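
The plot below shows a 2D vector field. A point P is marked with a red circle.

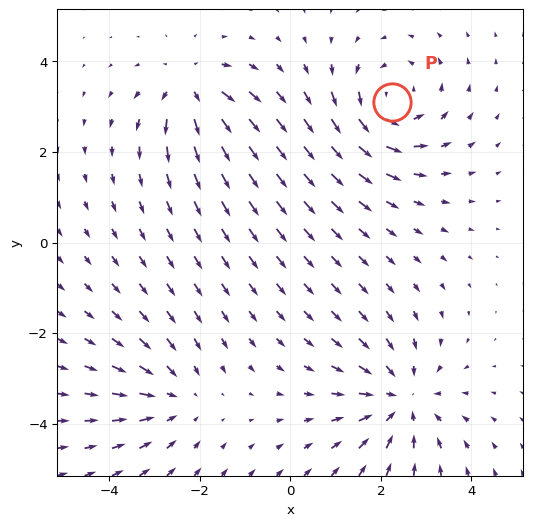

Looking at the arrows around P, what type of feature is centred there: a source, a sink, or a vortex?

vortex

At P (2.2, 3.1) the arrows circulate counterclockwise. Divergence ≈0, curl about +4 — near-zero divergence with nonzero curl is a vortex.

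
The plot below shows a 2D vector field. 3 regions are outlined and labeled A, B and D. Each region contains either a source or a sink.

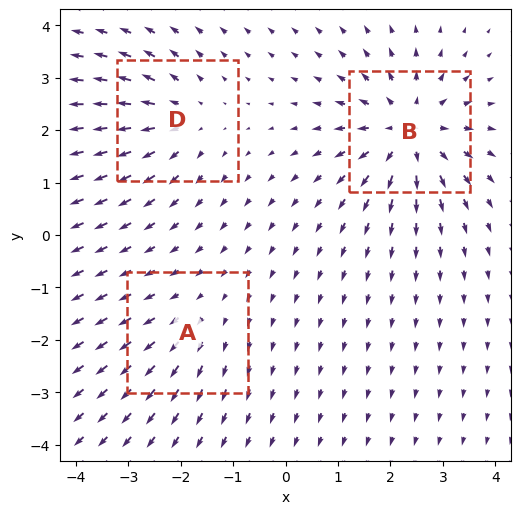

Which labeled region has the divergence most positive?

Divergence at each region's feature centre — A: about +2, B: about +6, D: about +4. Region B is most positive.

B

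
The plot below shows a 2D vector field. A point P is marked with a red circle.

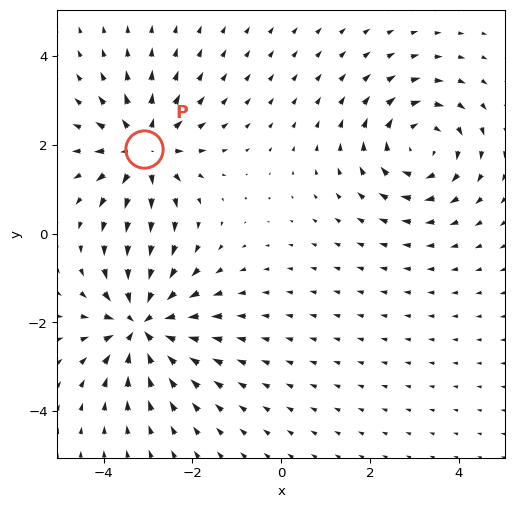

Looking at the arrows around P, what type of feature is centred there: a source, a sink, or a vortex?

source

At P (-3.1, 1.9) the arrows spread outward. Divergence about +4, curl ≈0 — positive divergence with near-zero curl is a source.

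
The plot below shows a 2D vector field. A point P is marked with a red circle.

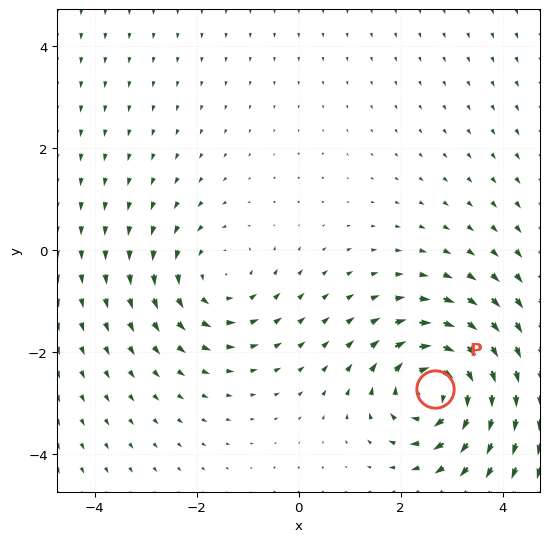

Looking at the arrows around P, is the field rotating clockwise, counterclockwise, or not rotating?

clockwise

Near P at (2.7, -2.7) the arrows circulate clockwise. The curl (z-component) there is about -5; negative curl means clockwise rotation.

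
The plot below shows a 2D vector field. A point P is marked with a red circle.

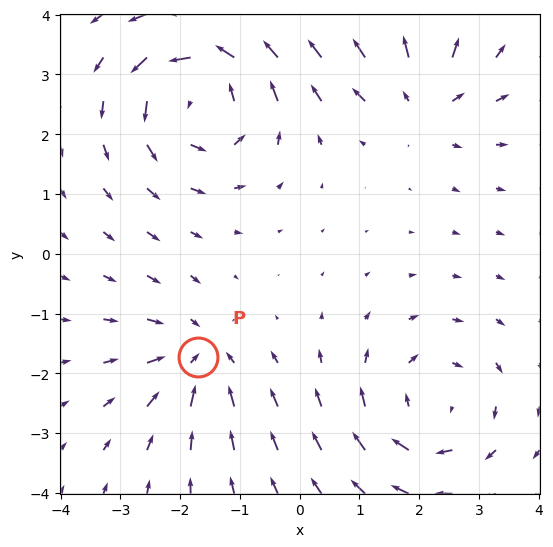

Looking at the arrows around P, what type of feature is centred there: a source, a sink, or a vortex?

At P (-1.7, -1.7) the arrows converge inward. Divergence about -3, curl ≈0 — negative divergence with near-zero curl is a sink.

sink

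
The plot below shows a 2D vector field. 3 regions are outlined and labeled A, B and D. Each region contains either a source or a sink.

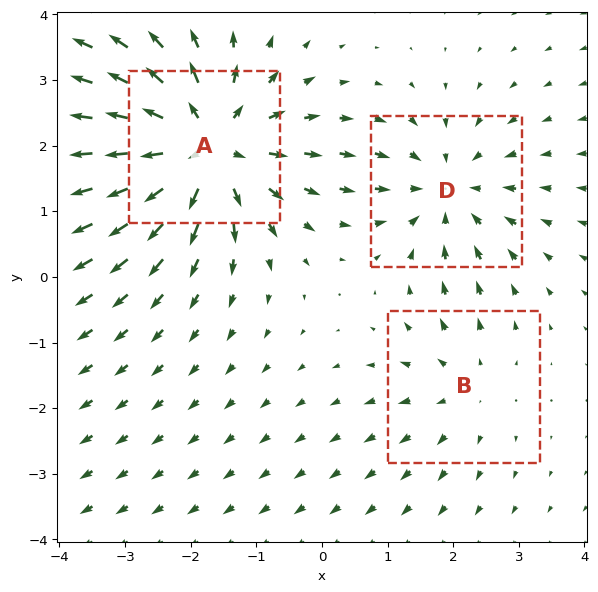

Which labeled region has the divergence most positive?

Divergence at each region's feature centre — A: about +5, B: about +2, D: about -3. Region A is most positive.

A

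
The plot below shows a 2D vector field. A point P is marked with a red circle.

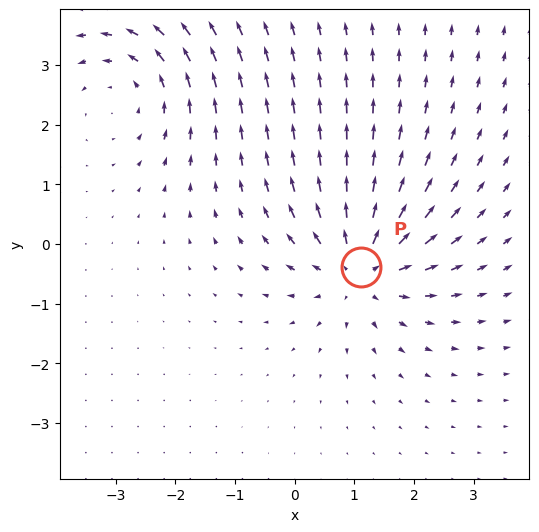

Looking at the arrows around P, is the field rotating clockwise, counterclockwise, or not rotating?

Near P at (1.1, -0.4) the arrows show no circulation. The curl there is ≈0.

not rotating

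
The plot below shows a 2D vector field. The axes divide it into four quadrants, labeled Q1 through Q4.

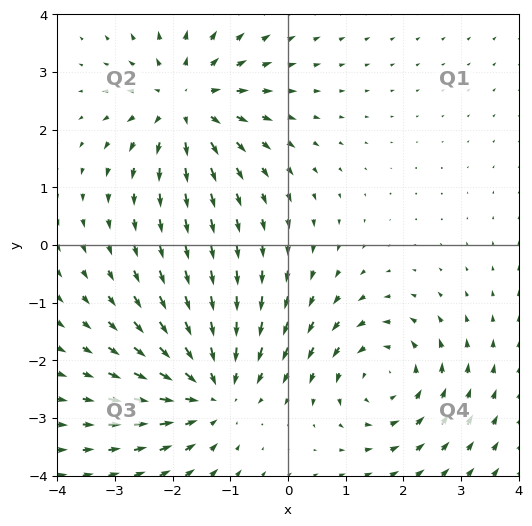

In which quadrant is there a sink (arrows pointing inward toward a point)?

Q3

The sink sits at approximately (-1.3, -2.5), which lies in quadrant Q3. The divergence there is about -3, negative as expected for a sink.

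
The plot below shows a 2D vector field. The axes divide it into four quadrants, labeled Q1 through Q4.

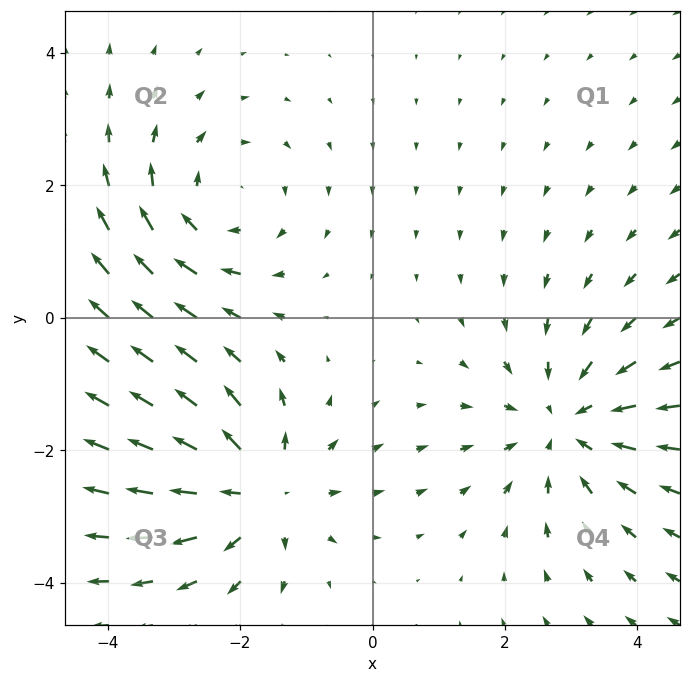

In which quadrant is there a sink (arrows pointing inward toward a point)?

Q4

The sink sits at approximately (3.0, -1.6), which lies in quadrant Q4. The divergence there is about -3, negative as expected for a sink.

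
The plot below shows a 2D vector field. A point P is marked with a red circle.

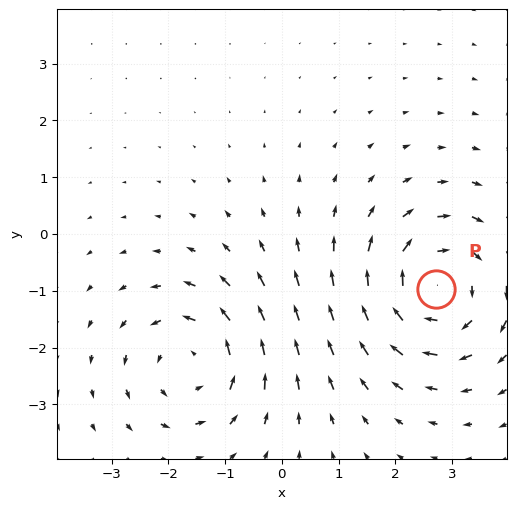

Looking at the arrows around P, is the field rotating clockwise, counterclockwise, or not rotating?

clockwise

Near P at (2.7, -1.0) the arrows circulate clockwise. The curl (z-component) there is about -4; negative curl means clockwise rotation.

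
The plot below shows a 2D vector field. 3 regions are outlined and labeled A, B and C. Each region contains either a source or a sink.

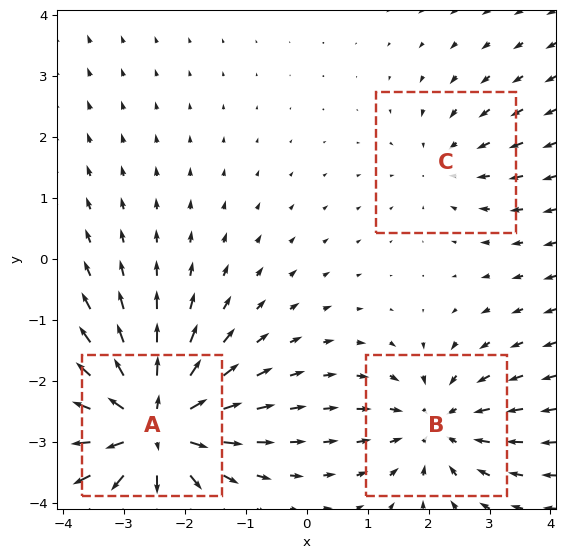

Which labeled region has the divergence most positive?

A

Divergence at each region's feature centre — A: about +6, B: about -3, C: about -2. Region A is most positive.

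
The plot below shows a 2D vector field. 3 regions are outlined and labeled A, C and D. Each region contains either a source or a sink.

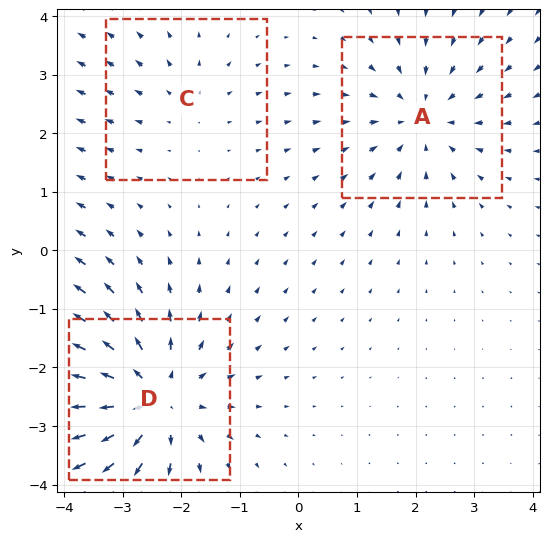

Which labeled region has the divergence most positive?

Divergence at each region's feature centre — A: about -3, C: about +2, D: about +5. Region D is most positive.

D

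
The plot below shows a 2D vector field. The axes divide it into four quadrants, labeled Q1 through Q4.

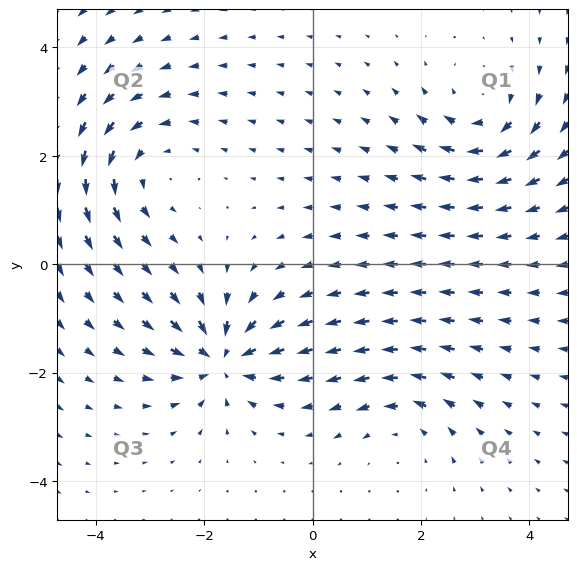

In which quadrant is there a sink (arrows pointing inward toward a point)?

Q3

The sink sits at approximately (-1.7, -1.7), which lies in quadrant Q3. The divergence there is about -7, negative as expected for a sink.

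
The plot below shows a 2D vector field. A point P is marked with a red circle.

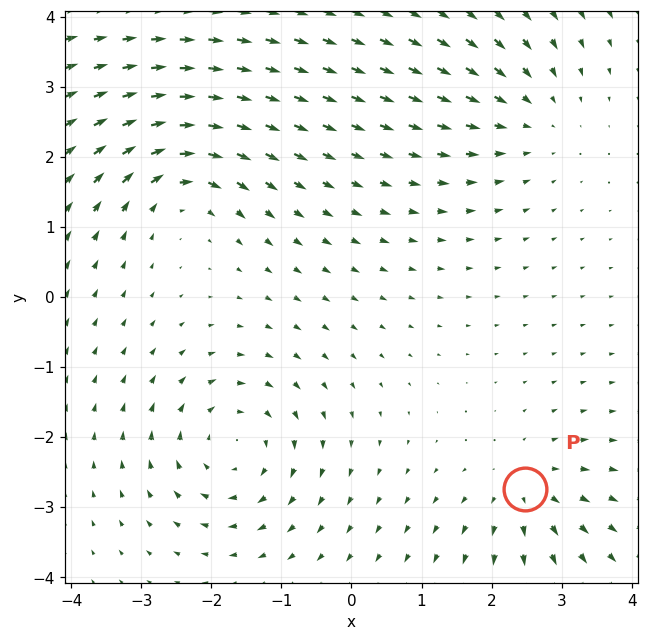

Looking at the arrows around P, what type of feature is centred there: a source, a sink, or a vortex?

At P (2.5, -2.7) the arrows spread outward. Divergence about +4, curl ≈0 — positive divergence with near-zero curl is a source.

source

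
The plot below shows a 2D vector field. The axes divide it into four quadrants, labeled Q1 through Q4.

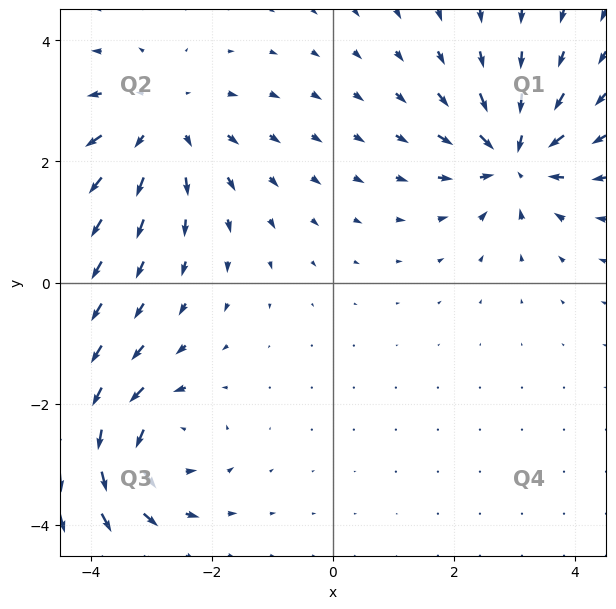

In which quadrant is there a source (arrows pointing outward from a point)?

Q2

The source sits at approximately (-2.9, 2.6), which lies in quadrant Q2. The divergence there is about +4, positive as expected for a source.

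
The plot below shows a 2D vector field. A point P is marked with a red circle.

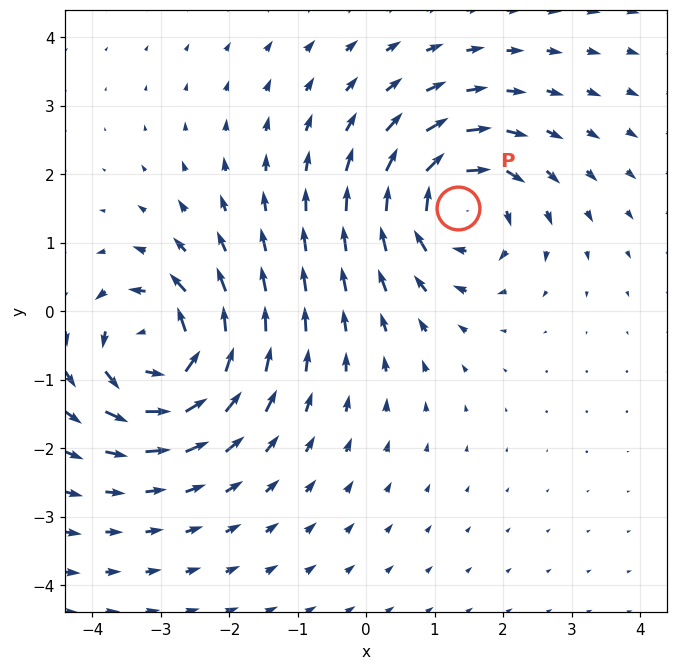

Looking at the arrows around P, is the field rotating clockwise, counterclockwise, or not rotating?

clockwise

Near P at (1.3, 1.5) the arrows circulate clockwise. The curl (z-component) there is about -6; negative curl means clockwise rotation.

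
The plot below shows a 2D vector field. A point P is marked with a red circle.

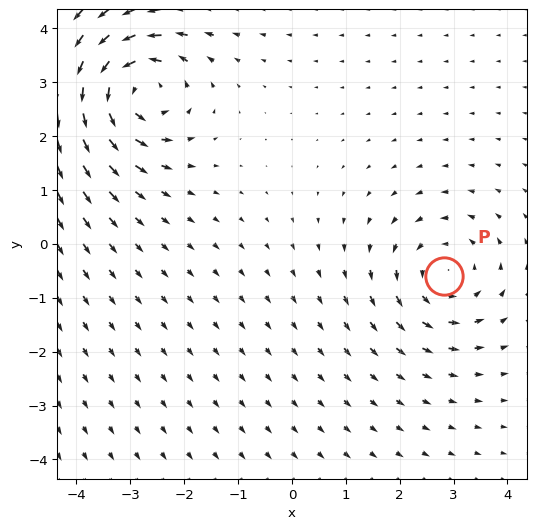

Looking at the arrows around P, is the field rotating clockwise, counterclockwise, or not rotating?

Near P at (2.8, -0.6) the arrows circulate counterclockwise. The curl (z-component) there is about +3; positive curl means counterclockwise rotation.

counterclockwise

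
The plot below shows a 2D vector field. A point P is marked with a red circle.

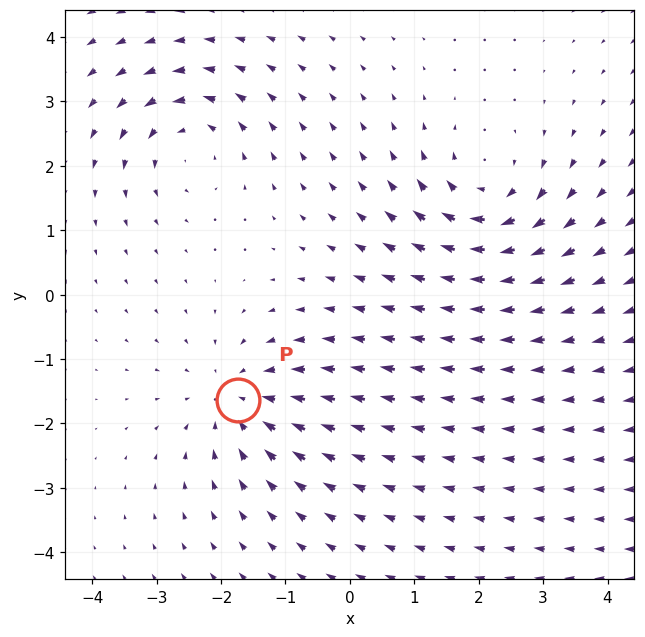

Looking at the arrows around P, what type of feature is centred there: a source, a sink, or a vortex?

At P (-1.7, -1.6) the arrows converge inward. Divergence about -3, curl ≈0 — negative divergence with near-zero curl is a sink.

sink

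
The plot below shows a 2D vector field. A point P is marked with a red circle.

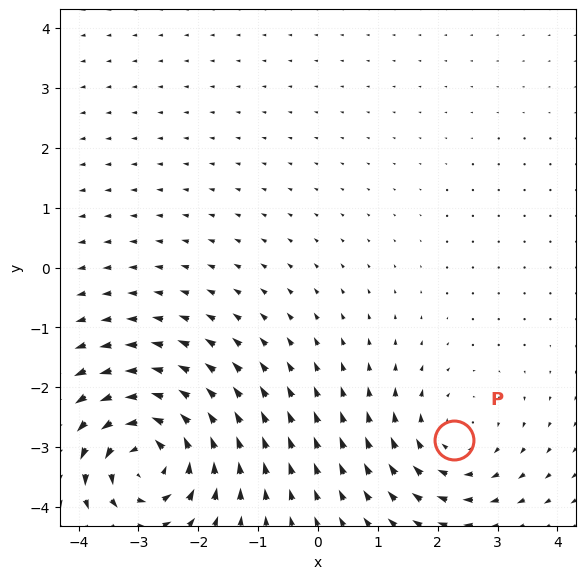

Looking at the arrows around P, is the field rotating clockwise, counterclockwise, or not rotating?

Near P at (2.3, -2.9) the arrows circulate clockwise. The curl (z-component) there is about -3; negative curl means clockwise rotation.

clockwise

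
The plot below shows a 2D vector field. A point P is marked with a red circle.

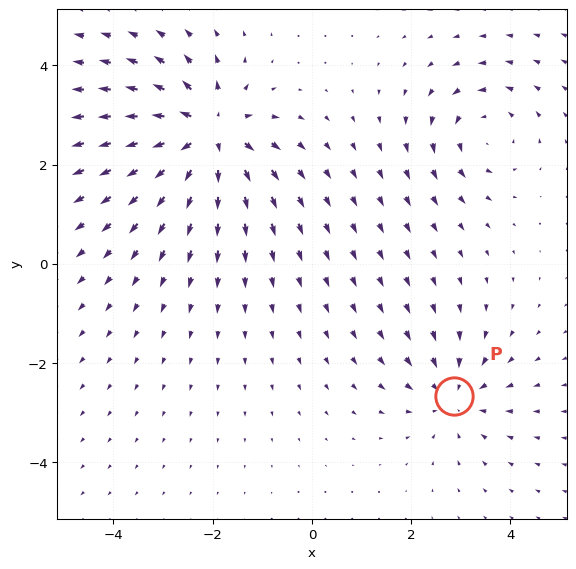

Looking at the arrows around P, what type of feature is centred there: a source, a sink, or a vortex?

sink

At P (2.9, -2.7) the arrows converge inward. Divergence about -3, curl ≈0 — negative divergence with near-zero curl is a sink.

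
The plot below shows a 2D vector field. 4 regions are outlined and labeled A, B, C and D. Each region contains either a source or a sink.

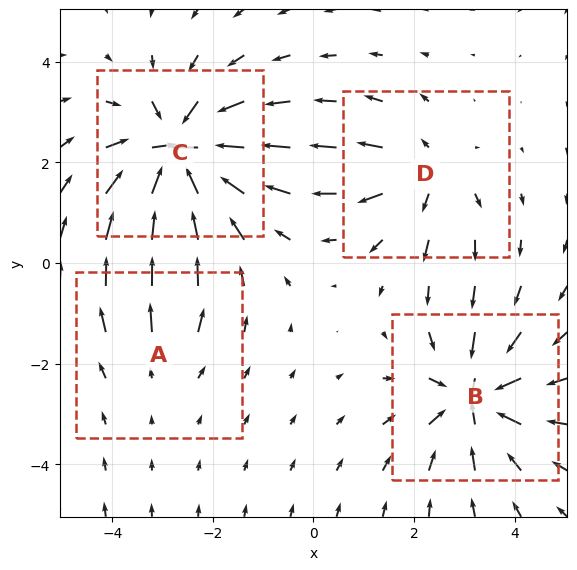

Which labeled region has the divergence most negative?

C

Divergence at each region's feature centre — A: about +2, B: about -6, C: about -8, D: about +4. Region C is most negative.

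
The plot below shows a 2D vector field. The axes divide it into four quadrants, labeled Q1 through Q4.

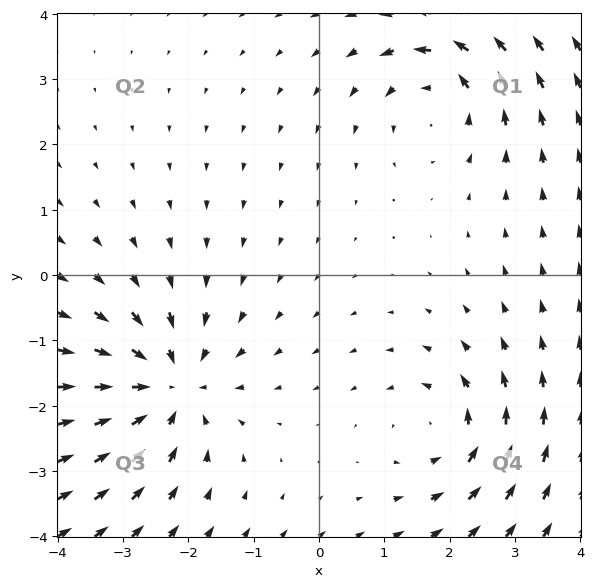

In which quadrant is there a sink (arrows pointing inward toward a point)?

Q3

The sink sits at approximately (-2.3, -1.7), which lies in quadrant Q3. The divergence there is about -5, negative as expected for a sink.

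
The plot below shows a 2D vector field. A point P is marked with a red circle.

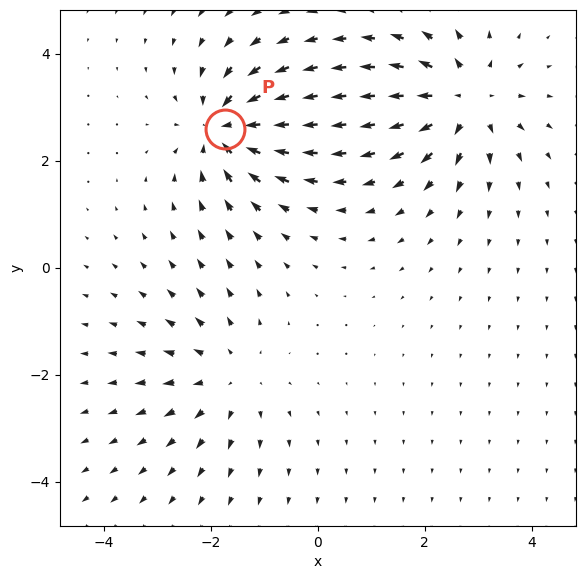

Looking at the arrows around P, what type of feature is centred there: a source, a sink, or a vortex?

At P (-1.7, 2.6) the arrows converge inward. Divergence about -5, curl ≈0 — negative divergence with near-zero curl is a sink.

sink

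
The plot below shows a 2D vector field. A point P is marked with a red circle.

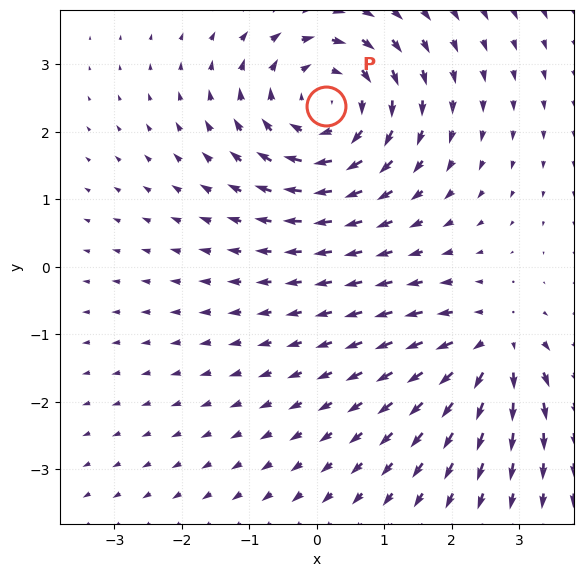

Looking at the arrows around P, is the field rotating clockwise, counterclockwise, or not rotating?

Near P at (0.1, 2.4) the arrows circulate clockwise. The curl (z-component) there is about -5; negative curl means clockwise rotation.

clockwise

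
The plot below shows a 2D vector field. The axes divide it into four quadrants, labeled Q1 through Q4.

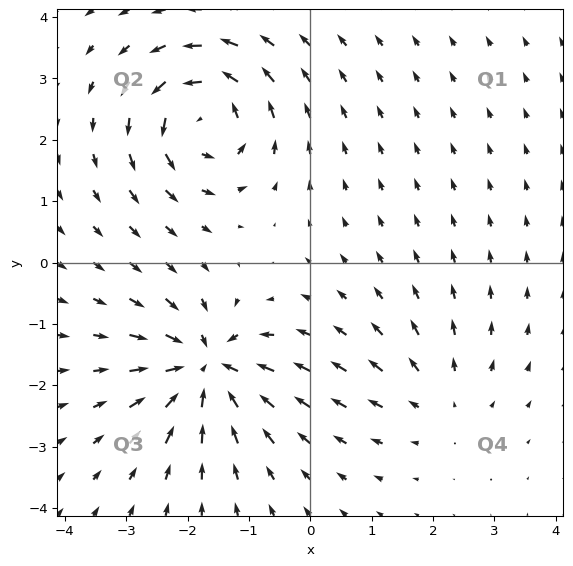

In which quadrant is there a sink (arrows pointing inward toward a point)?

Q3

The sink sits at approximately (-1.7, -1.7), which lies in quadrant Q3. The divergence there is about -7, negative as expected for a sink.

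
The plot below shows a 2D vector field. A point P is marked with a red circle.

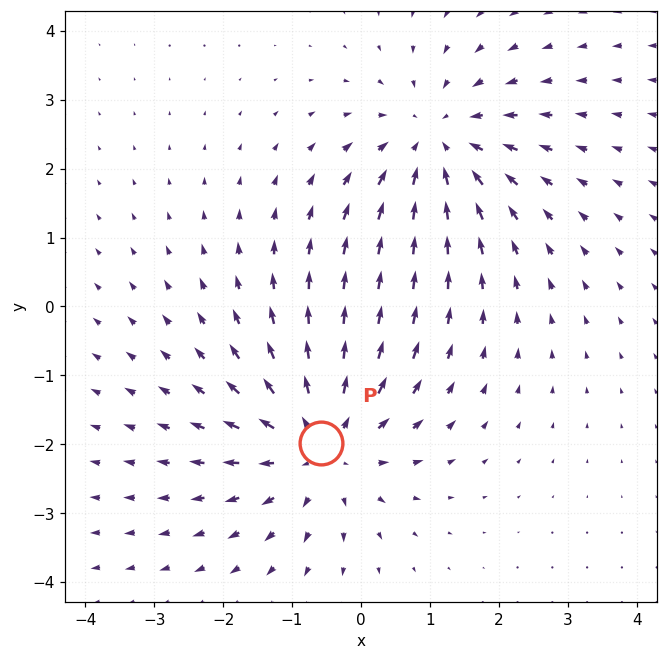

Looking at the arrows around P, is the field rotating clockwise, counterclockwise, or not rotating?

not rotating

Near P at (-0.6, -2.0) the arrows show no circulation. The curl there is ≈0.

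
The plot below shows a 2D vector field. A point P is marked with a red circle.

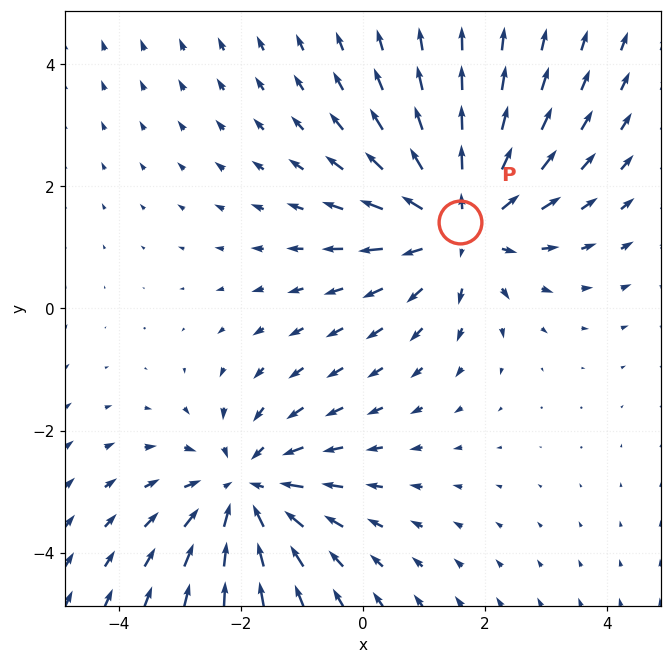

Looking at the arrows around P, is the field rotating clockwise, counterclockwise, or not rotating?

Near P at (1.6, 1.4) the arrows show no circulation. The curl there is ≈0.

not rotating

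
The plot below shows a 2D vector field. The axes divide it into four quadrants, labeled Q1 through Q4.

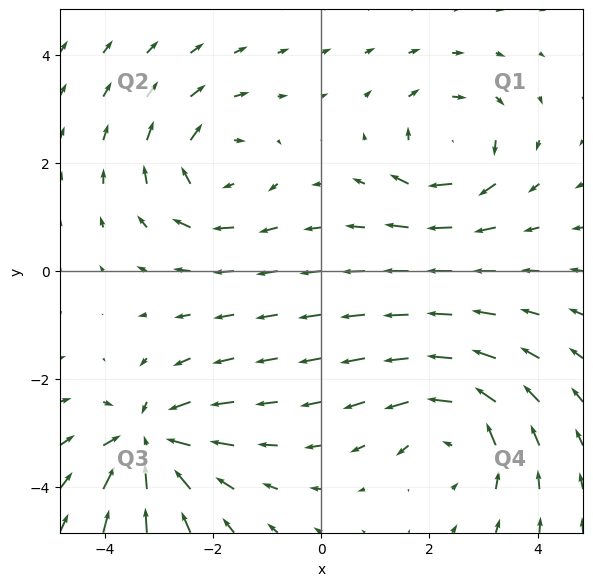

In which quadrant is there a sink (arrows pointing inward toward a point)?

Q3

The sink sits at approximately (-3.2, -3.2), which lies in quadrant Q3. The divergence there is about -5, negative as expected for a sink.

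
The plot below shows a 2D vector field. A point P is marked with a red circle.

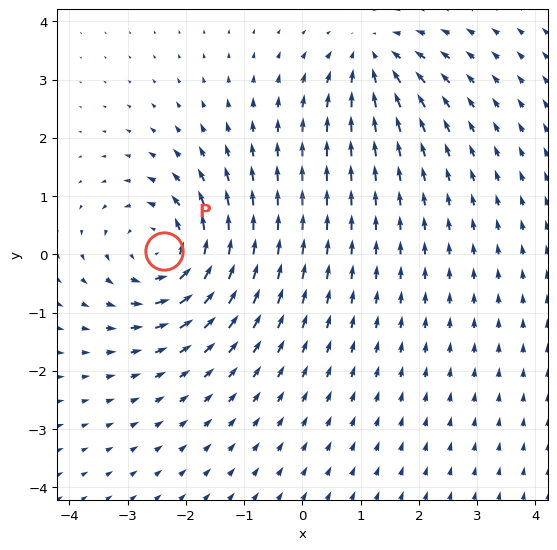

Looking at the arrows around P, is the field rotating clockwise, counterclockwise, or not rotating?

Near P at (-2.4, 0.1) the arrows circulate counterclockwise. The curl (z-component) there is about +5; positive curl means counterclockwise rotation.

counterclockwise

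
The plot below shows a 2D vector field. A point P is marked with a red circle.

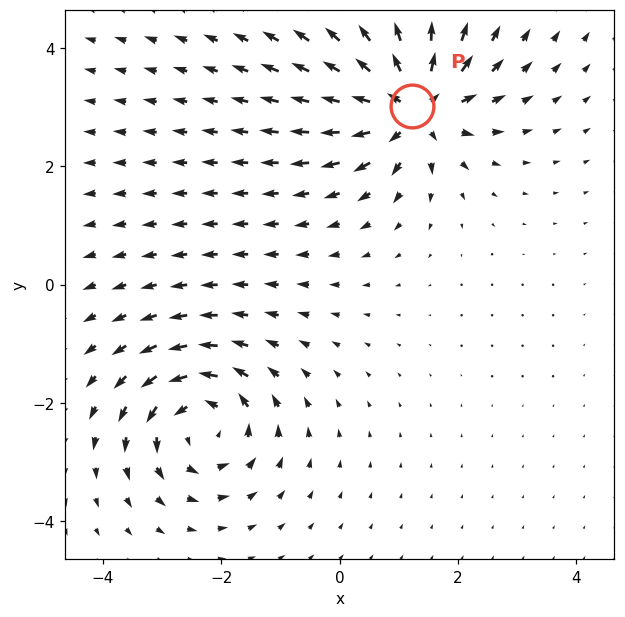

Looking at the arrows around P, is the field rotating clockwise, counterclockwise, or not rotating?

not rotating

Near P at (1.2, 3.0) the arrows show no circulation. The curl there is ≈0.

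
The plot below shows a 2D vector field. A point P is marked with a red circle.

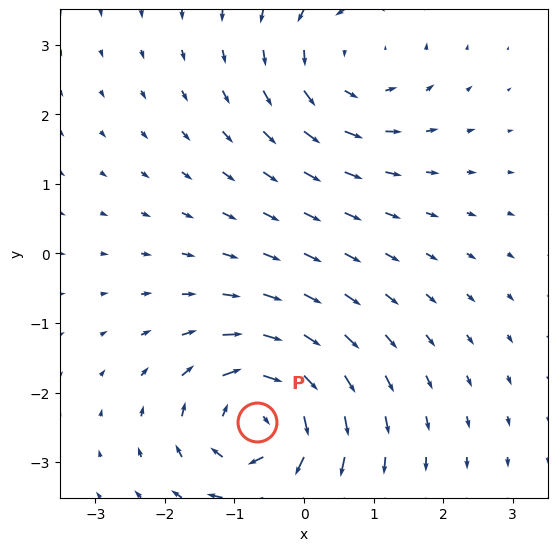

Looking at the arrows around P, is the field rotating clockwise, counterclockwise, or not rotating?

Near P at (-0.7, -2.4) the arrows circulate clockwise. The curl (z-component) there is about -6; negative curl means clockwise rotation.

clockwise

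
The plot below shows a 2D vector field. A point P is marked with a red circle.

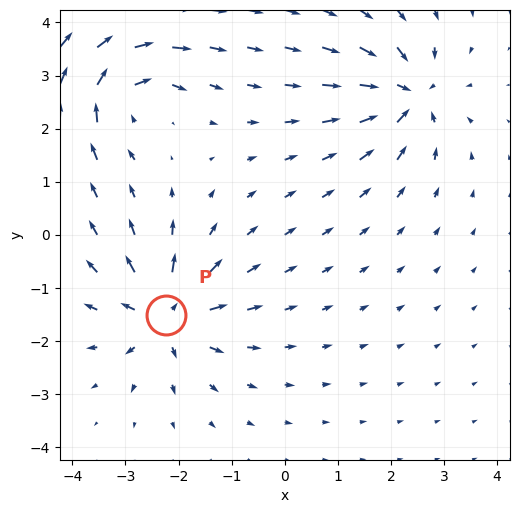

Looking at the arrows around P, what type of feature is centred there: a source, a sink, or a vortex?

At P (-2.2, -1.5) the arrows spread outward. Divergence about +7, curl ≈0 — positive divergence with near-zero curl is a source.

source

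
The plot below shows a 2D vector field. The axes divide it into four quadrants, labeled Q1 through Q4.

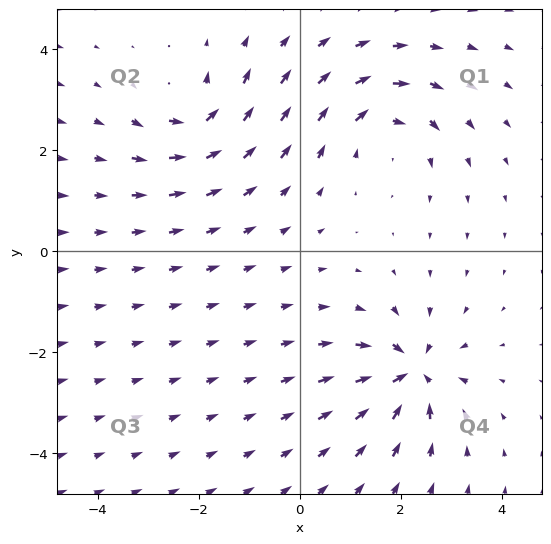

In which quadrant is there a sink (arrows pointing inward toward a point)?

The sink sits at approximately (2.2, -2.4), which lies in quadrant Q4. The divergence there is about -5, negative as expected for a sink.

Q4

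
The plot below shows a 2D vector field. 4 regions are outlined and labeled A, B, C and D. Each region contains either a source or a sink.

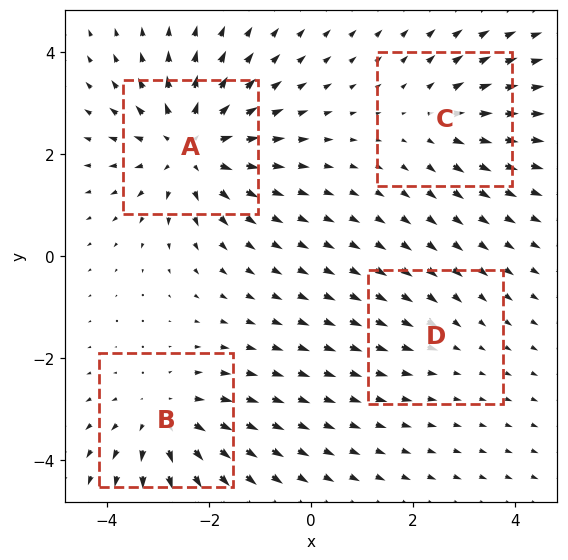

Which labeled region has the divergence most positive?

A

Divergence at each region's feature centre — A: about +6, B: about +4, C: about +3, D: about -2. Region A is most positive.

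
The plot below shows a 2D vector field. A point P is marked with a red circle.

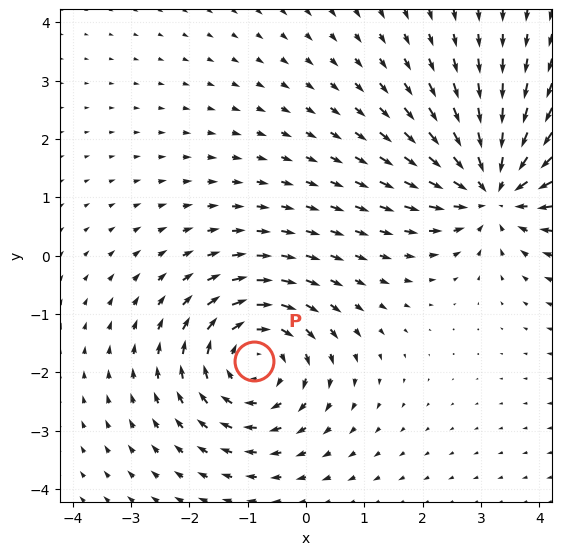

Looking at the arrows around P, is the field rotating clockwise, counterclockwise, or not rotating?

Near P at (-0.9, -1.8) the arrows circulate clockwise. The curl (z-component) there is about -4; negative curl means clockwise rotation.

clockwise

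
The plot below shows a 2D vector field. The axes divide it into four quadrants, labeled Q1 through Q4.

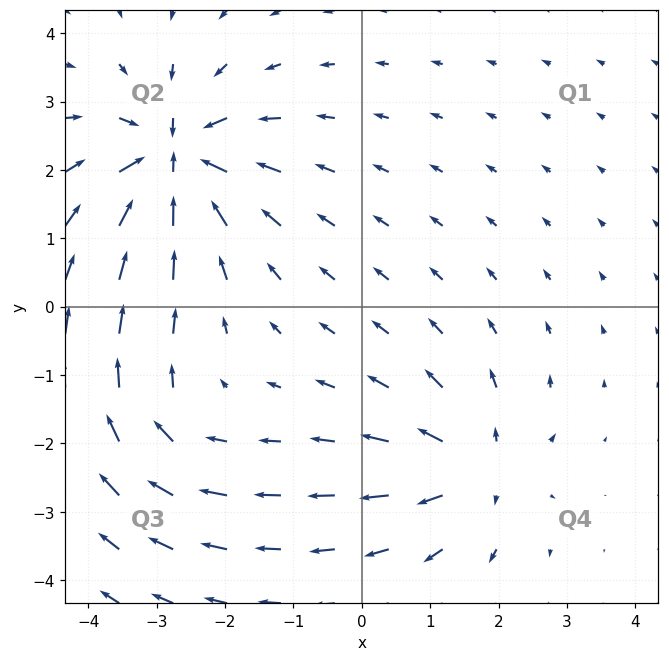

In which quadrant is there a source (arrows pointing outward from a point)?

Q4

The source sits at approximately (1.7, -2.4), which lies in quadrant Q4. The divergence there is about +4, positive as expected for a source.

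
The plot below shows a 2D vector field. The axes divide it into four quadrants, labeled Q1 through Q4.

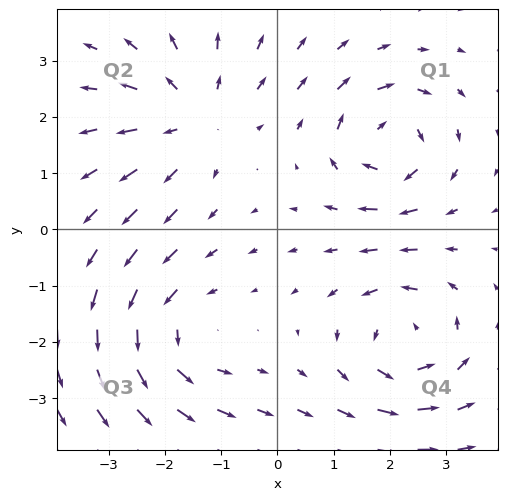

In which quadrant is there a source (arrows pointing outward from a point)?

Q2

The source sits at approximately (-1.5, 2.0), which lies in quadrant Q2. The divergence there is about +3, positive as expected for a source.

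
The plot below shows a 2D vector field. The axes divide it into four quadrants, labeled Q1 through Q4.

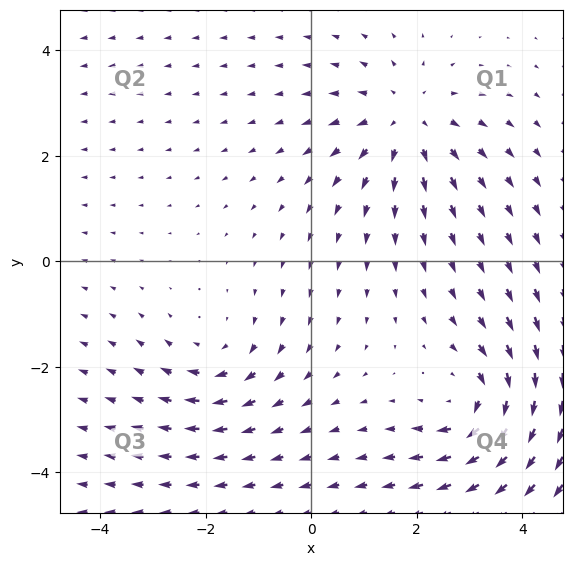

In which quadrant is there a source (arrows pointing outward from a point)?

The source sits at approximately (1.8, 2.7), which lies in quadrant Q1. The divergence there is about +3, positive as expected for a source.

Q1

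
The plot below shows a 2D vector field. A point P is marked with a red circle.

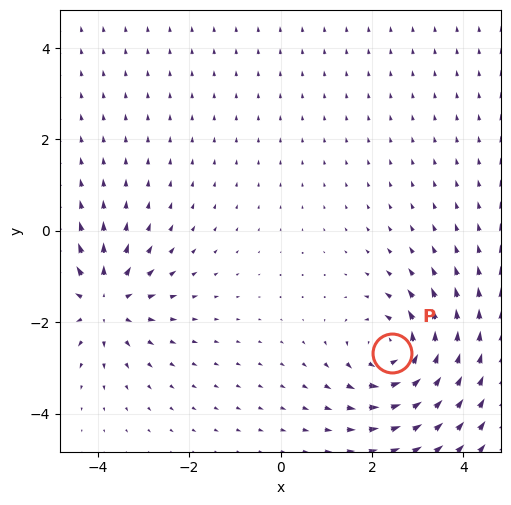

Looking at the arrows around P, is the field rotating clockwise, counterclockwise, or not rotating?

counterclockwise

Near P at (2.4, -2.7) the arrows circulate counterclockwise. The curl (z-component) there is about +4; positive curl means counterclockwise rotation.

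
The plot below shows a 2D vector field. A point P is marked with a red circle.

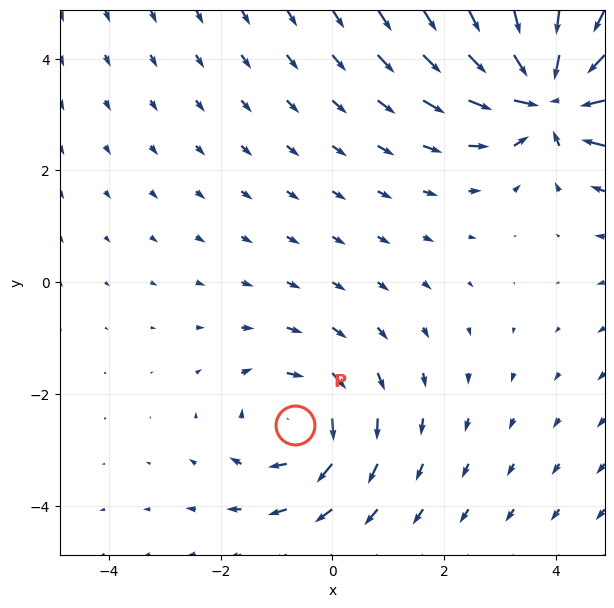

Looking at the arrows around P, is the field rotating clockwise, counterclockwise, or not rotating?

Near P at (-0.7, -2.6) the arrows circulate clockwise. The curl (z-component) there is about -3; negative curl means clockwise rotation.

clockwise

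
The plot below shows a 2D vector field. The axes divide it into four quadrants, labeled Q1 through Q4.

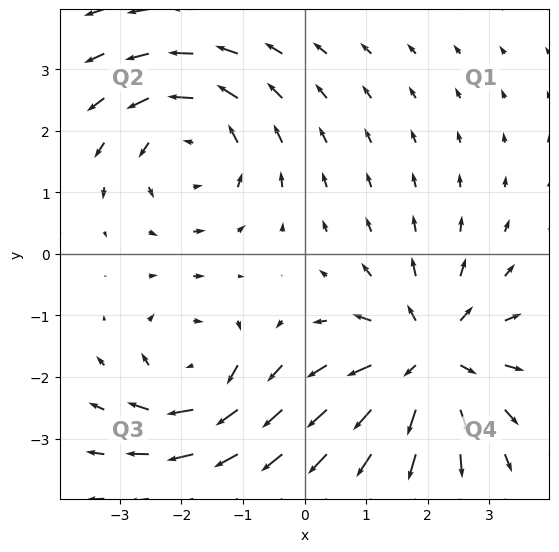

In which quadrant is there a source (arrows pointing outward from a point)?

Q4

The source sits at approximately (2.0, -1.7), which lies in quadrant Q4. The divergence there is about +5, positive as expected for a source.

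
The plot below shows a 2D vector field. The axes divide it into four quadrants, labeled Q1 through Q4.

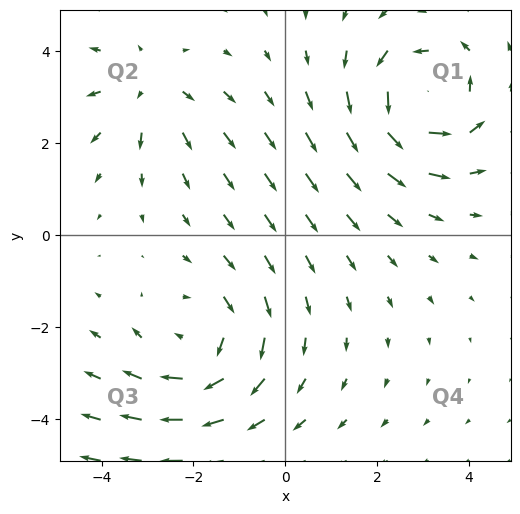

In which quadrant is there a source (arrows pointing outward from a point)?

The source sits at approximately (-3.0, 3.2), which lies in quadrant Q2. The divergence there is about +3, positive as expected for a source.

Q2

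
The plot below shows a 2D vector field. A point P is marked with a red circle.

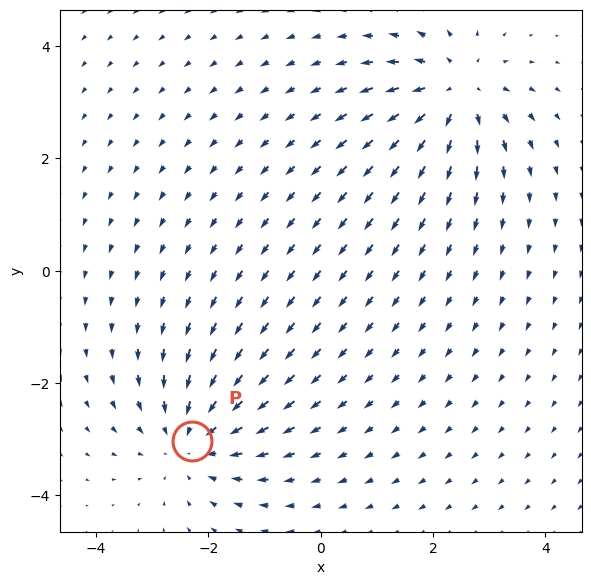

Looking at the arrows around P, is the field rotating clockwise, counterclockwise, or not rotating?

not rotating

Near P at (-2.3, -3.0) the arrows show no circulation. The curl there is ≈0.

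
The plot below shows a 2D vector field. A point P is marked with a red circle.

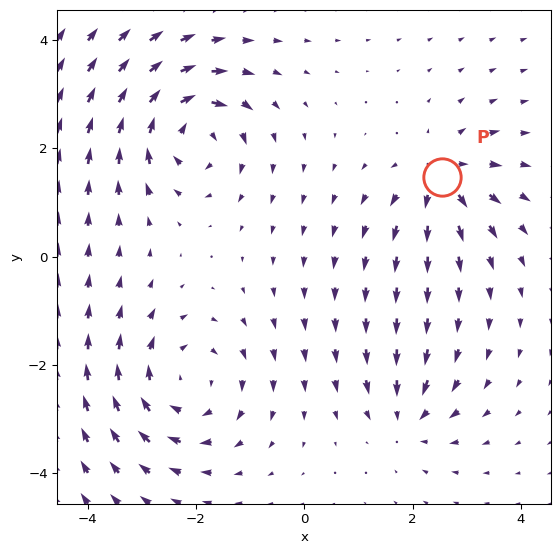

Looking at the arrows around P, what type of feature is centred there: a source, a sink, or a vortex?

source

At P (2.5, 1.5) the arrows spread outward. Divergence about +5, curl ≈0 — positive divergence with near-zero curl is a source.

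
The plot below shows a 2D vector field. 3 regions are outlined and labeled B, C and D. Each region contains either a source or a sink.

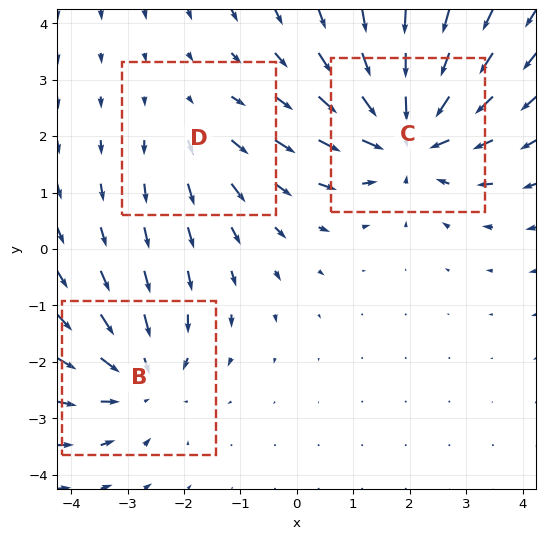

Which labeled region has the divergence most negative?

Divergence at each region's feature centre — B: about -3, C: about -4, D: about +2. Region C is most negative.

C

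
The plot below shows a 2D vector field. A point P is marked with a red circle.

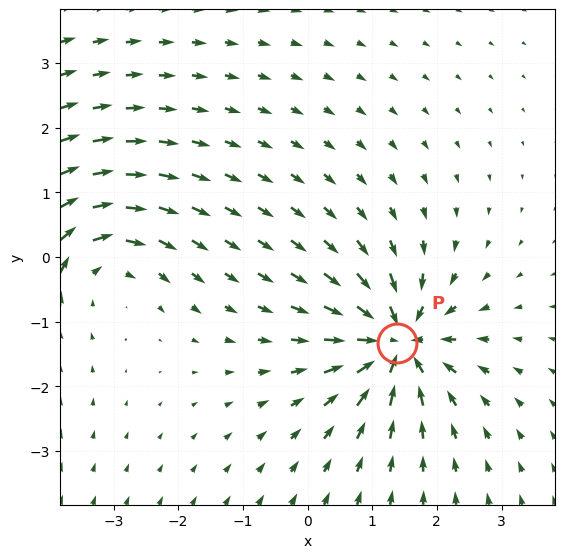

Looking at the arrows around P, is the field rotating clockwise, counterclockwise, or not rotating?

Near P at (1.4, -1.3) the arrows show no circulation. The curl there is ≈0.

not rotating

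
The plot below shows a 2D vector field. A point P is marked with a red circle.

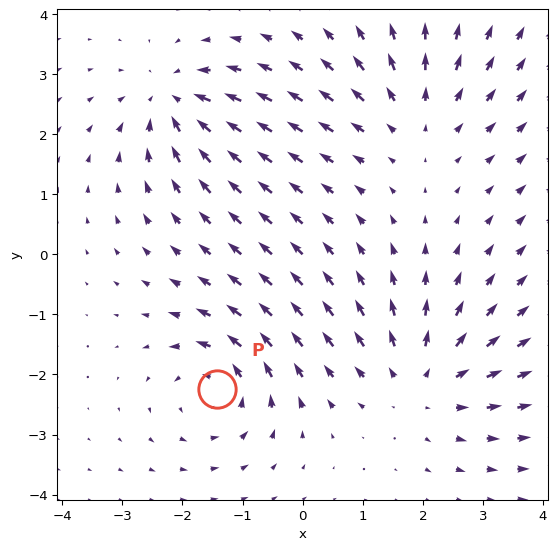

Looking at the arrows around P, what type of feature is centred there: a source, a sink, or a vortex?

vortex

At P (-1.4, -2.2) the arrows circulate counterclockwise. Divergence ≈0, curl about +5 — near-zero divergence with nonzero curl is a vortex.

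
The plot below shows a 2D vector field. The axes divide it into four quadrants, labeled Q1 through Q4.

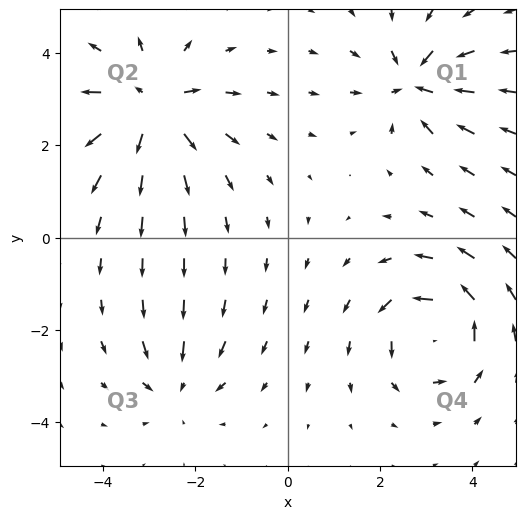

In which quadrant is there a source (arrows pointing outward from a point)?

The source sits at approximately (-2.9, 2.8), which lies in quadrant Q2. The divergence there is about +5, positive as expected for a source.

Q2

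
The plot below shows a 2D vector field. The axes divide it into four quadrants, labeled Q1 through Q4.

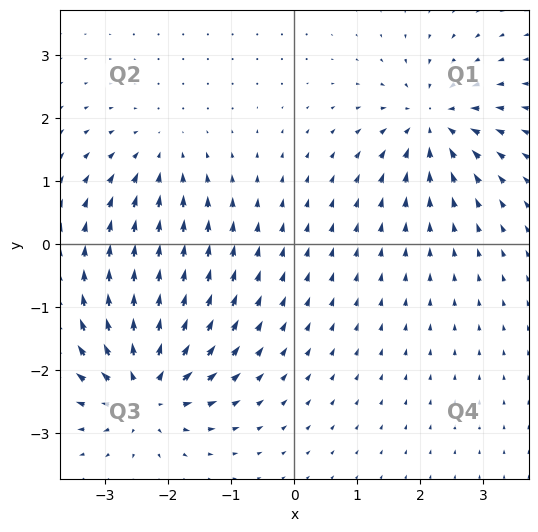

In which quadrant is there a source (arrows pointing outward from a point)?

The source sits at approximately (-2.4, -2.3), which lies in quadrant Q3. The divergence there is about +6, positive as expected for a source.

Q3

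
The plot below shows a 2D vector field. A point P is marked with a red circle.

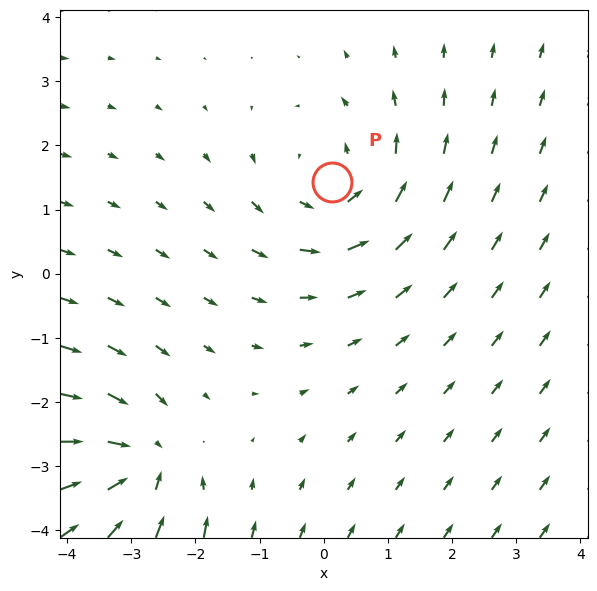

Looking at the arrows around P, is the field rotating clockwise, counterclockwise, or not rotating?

Near P at (0.1, 1.4) the arrows circulate counterclockwise. The curl (z-component) there is about +2; positive curl means counterclockwise rotation.

counterclockwise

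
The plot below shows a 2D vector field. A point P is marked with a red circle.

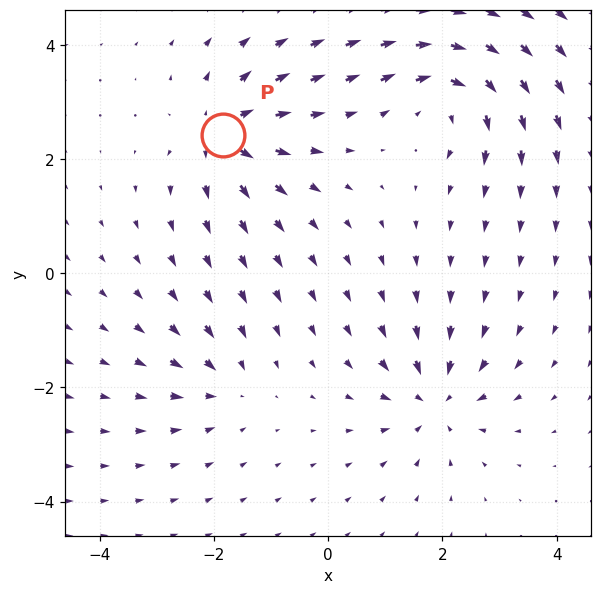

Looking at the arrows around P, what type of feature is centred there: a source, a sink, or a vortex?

At P (-1.9, 2.4) the arrows spread outward. Divergence about +5, curl ≈0 — positive divergence with near-zero curl is a source.

source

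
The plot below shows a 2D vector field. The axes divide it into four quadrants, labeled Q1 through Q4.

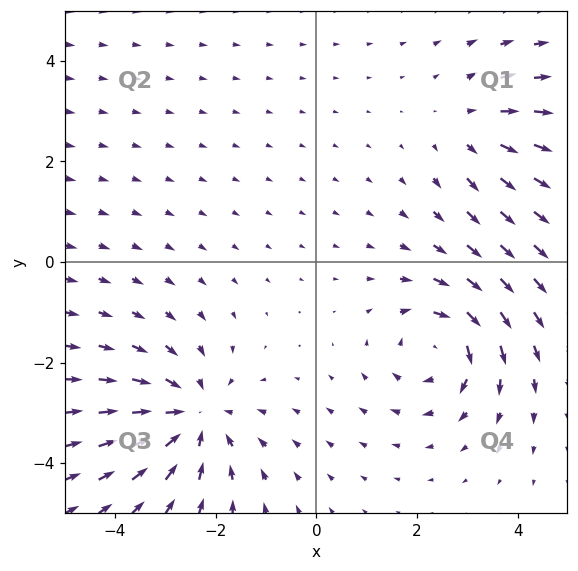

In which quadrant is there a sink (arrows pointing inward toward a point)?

Q3

The sink sits at approximately (-2.4, -3.1), which lies in quadrant Q3. The divergence there is about -4, negative as expected for a sink.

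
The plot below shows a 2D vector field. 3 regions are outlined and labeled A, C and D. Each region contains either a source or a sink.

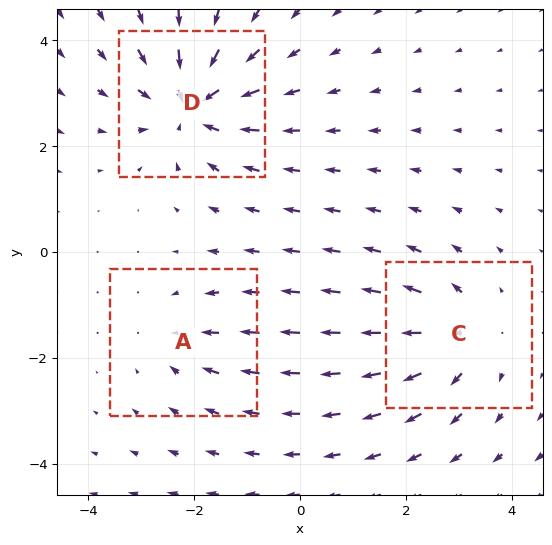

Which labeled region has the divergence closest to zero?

A

Divergence at each region's feature centre — A: about -2, C: about +4, D: about -5. Region A is closest to zero.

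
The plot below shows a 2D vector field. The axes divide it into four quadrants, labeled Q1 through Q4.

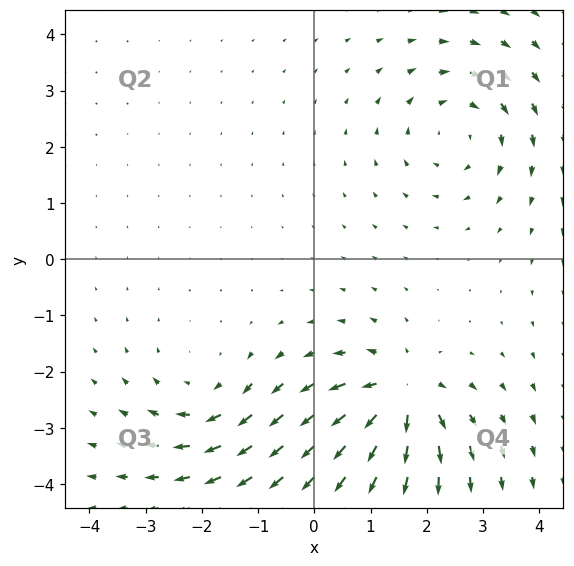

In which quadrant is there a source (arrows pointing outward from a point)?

Q4

The source sits at approximately (1.5, -2.4), which lies in quadrant Q4. The divergence there is about +7, positive as expected for a source.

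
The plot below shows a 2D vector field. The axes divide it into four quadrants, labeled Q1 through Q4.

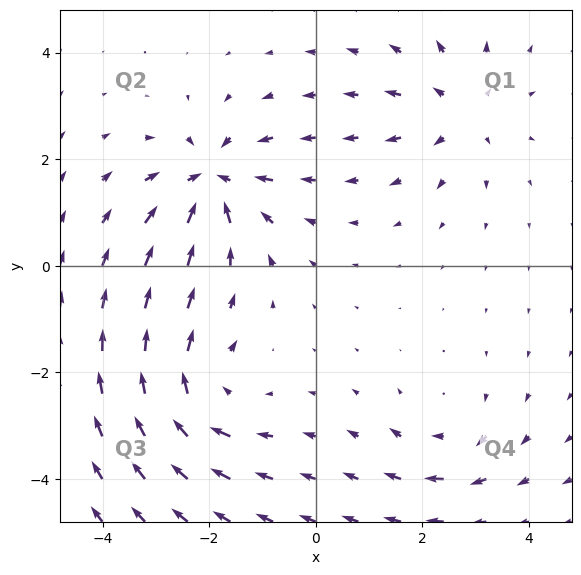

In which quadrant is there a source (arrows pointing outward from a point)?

Q1

The source sits at approximately (2.7, 2.9), which lies in quadrant Q1. The divergence there is about +4, positive as expected for a source.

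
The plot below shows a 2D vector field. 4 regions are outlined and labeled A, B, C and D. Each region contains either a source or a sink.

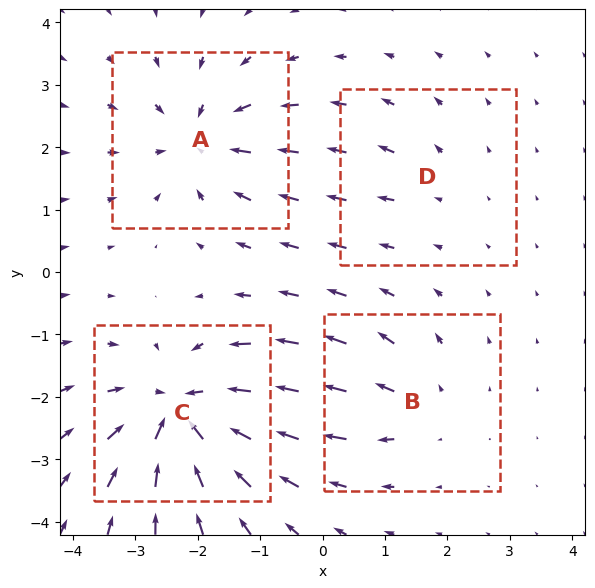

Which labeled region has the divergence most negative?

C

Divergence at each region's feature centre — A: about -5, B: about +3, C: about -7, D: about +2. Region C is most negative.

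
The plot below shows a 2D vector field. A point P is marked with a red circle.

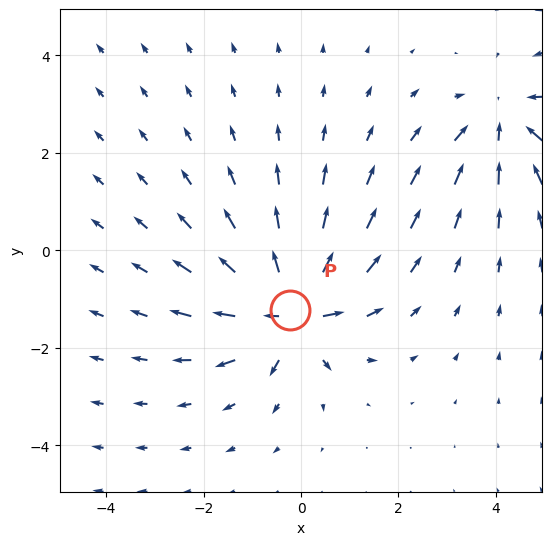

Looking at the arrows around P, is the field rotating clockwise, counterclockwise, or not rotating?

not rotating

Near P at (-0.2, -1.2) the arrows show no circulation. The curl there is ≈0.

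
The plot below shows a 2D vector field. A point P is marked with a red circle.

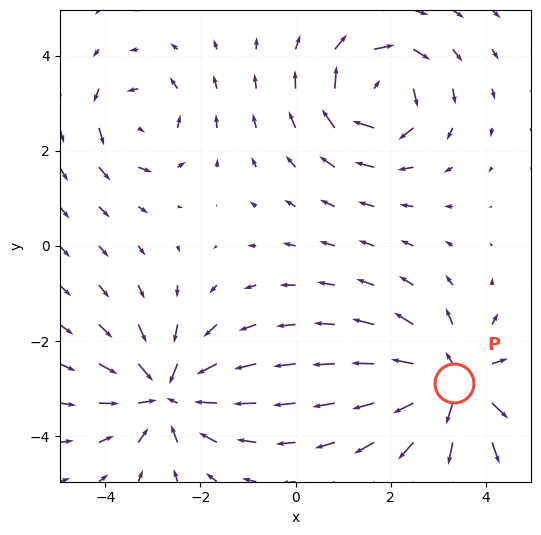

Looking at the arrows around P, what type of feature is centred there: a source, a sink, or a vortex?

source

At P (3.3, -2.9) the arrows spread outward. Divergence about +5, curl ≈0 — positive divergence with near-zero curl is a source.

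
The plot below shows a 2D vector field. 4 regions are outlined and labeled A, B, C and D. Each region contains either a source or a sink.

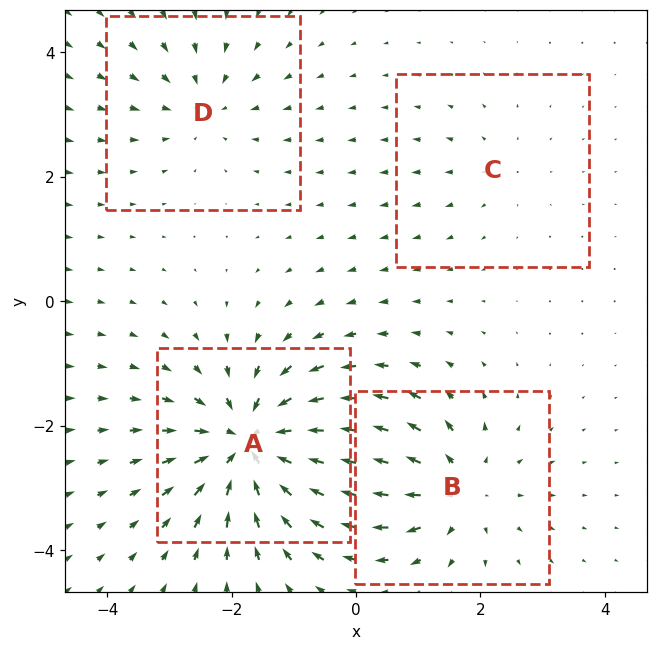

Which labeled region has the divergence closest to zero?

Divergence at each region's feature centre — A: about -7, B: about +5, C: about +2, D: about -3. Region C is closest to zero.

C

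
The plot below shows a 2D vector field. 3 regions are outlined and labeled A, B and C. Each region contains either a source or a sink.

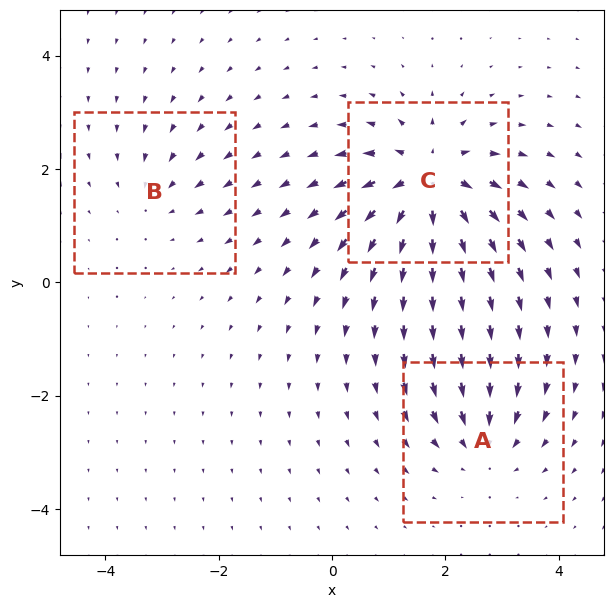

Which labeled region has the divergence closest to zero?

B

Divergence at each region's feature centre — A: about -3, B: about -2, C: about +6. Region B is closest to zero.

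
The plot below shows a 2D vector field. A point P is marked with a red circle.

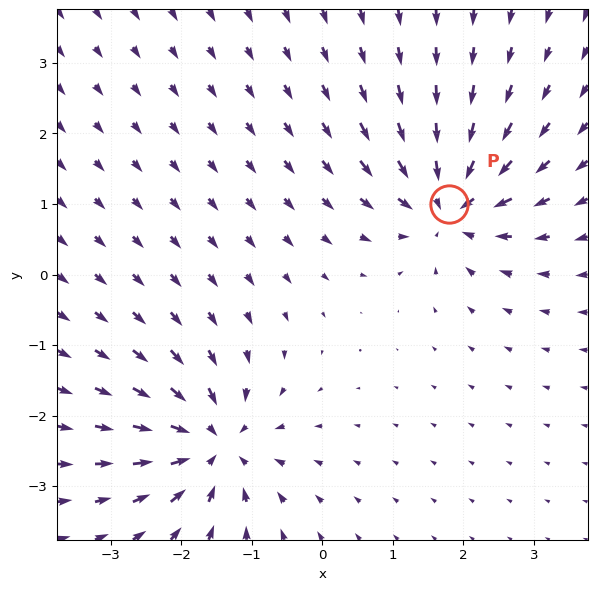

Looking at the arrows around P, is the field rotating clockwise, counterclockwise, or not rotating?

Near P at (1.8, 1.0) the arrows show no circulation. The curl there is ≈0.

not rotating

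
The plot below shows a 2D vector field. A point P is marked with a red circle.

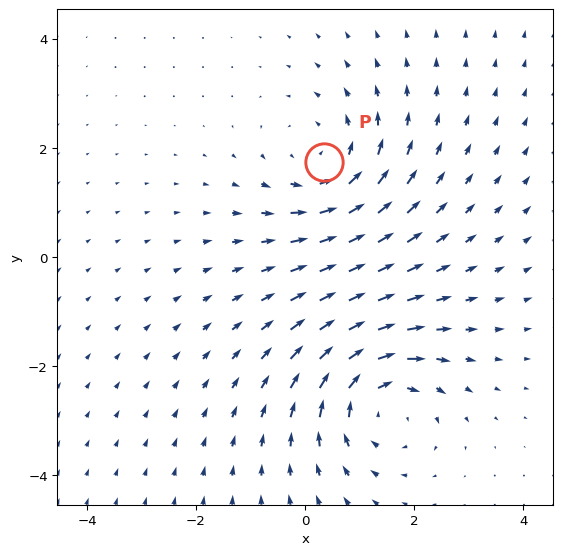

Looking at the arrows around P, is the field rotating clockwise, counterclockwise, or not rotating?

counterclockwise

Near P at (0.3, 1.7) the arrows circulate counterclockwise. The curl (z-component) there is about +3; positive curl means counterclockwise rotation.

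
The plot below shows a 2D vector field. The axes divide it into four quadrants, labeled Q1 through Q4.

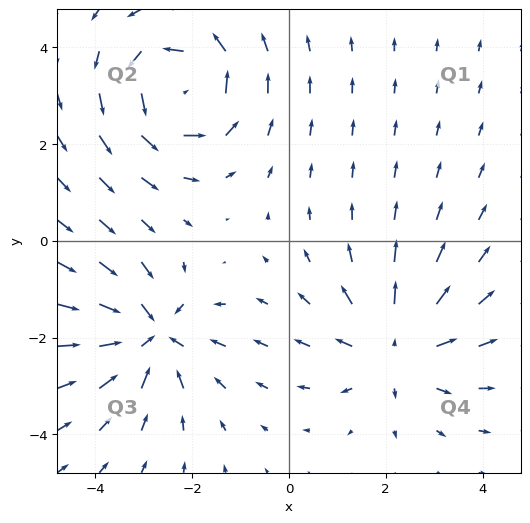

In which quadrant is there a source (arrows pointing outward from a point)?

Q4

The source sits at approximately (2.2, -2.2), which lies in quadrant Q4. The divergence there is about +4, positive as expected for a source.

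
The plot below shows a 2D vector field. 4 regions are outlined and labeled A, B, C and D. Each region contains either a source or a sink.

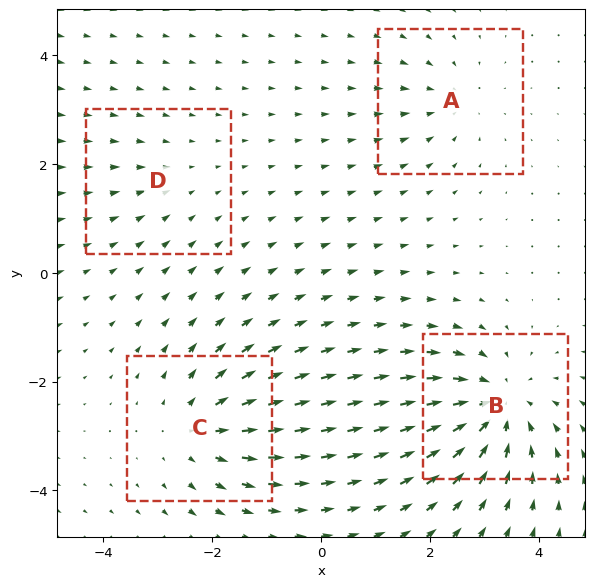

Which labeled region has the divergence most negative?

Divergence at each region's feature centre — A: about -3, B: about -7, C: about +5, D: about -2. Region B is most negative.

B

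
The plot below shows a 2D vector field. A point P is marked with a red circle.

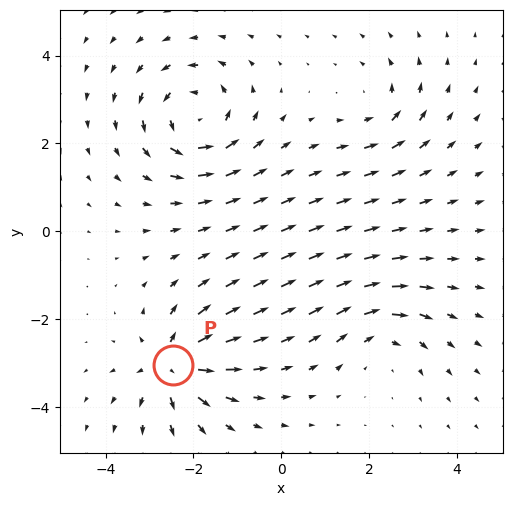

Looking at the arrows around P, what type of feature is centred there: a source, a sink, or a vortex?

At P (-2.5, -3.0) the arrows spread outward. Divergence about +6, curl ≈0 — positive divergence with near-zero curl is a source.

source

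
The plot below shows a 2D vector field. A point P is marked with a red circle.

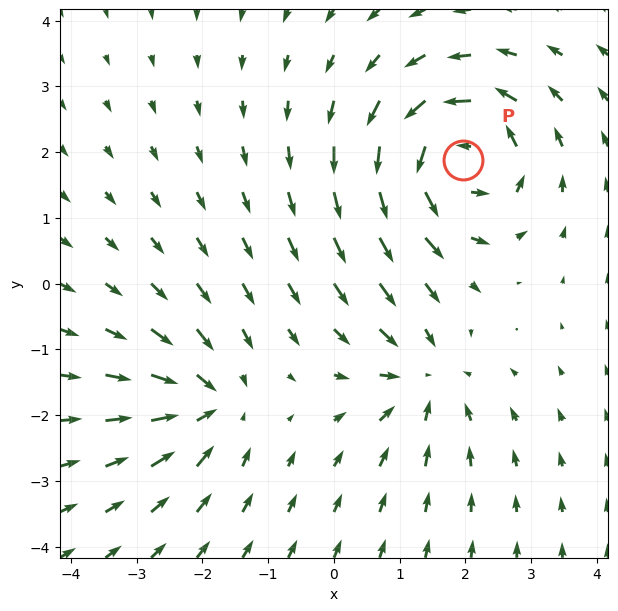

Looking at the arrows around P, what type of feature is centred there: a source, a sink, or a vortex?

vortex

At P (2.0, 1.9) the arrows circulate counterclockwise. Divergence ≈0, curl about +6 — near-zero divergence with nonzero curl is a vortex.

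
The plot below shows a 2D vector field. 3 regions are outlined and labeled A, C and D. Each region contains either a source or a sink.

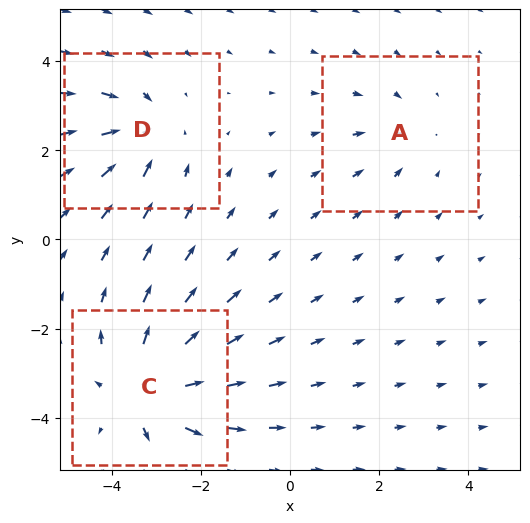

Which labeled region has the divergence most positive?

Divergence at each region's feature centre — A: about -2, C: about +5, D: about -4. Region C is most positive.

C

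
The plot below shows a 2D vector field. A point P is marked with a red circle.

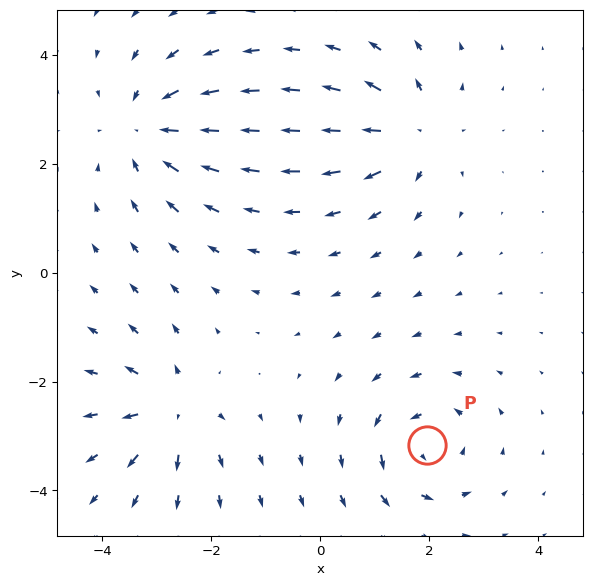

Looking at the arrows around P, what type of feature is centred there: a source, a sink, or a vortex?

At P (2.0, -3.2) the arrows circulate counterclockwise. Divergence ≈0, curl about +5 — near-zero divergence with nonzero curl is a vortex.

vortex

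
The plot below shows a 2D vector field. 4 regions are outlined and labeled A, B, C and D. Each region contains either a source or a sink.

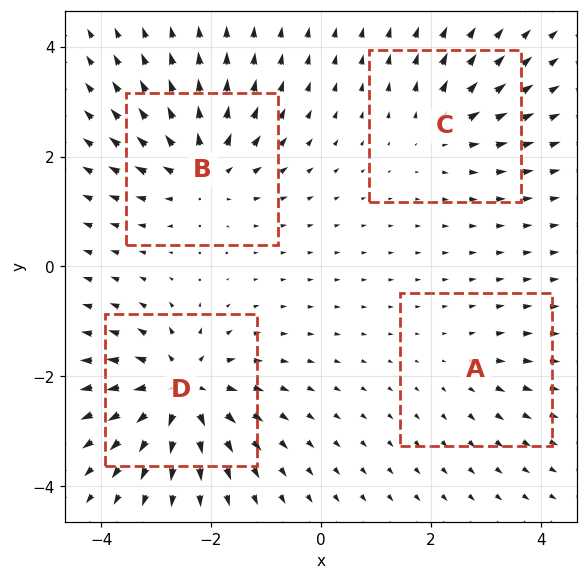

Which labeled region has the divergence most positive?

Divergence at each region's feature centre — A: about +2, B: about +6, C: about +4, D: about +8. Region D is most positive.

D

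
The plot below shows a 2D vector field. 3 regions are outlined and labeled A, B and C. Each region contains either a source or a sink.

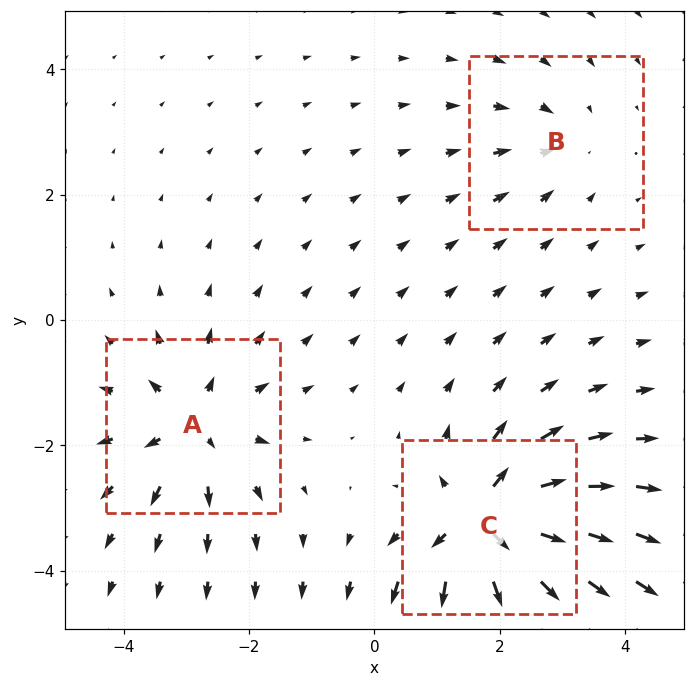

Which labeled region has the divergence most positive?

Divergence at each region's feature centre — A: about +4, B: about -2, C: about +7. Region C is most positive.

C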